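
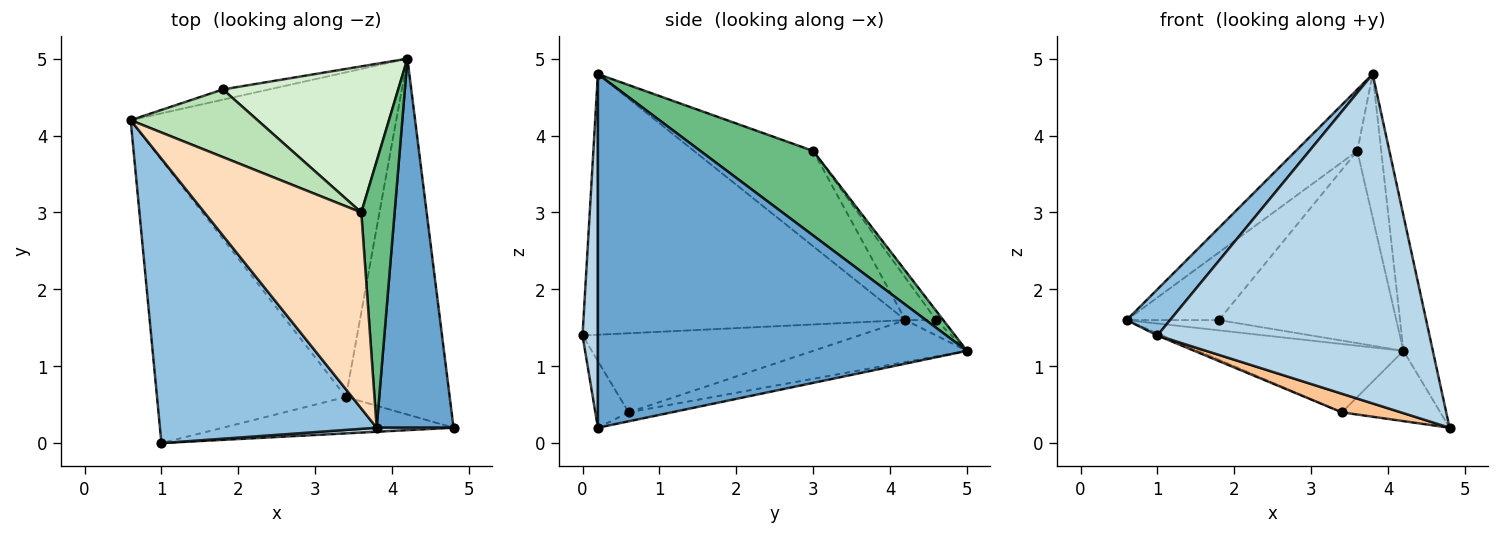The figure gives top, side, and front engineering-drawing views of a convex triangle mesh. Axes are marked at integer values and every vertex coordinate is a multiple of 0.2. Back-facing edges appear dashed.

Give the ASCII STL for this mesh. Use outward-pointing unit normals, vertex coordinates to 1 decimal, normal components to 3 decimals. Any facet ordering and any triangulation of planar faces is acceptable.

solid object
 facet normal 0.974 0.078 0.212
  outer loop
   vertex 3.8 0.2 4.8
   vertex 4.8 0.2 0.2
   vertex 4.2 5.0 1.2
  endloop
 endfacet
 facet normal -0.765 -0.103 0.636
  outer loop
   vertex 1.0 0.0 1.4
   vertex 3.8 0.2 4.8
   vertex 0.6 4.2 1.6
  endloop
 endfacet
 facet normal 0.056 -0.998 0.012
  outer loop
   vertex 1.0 0.0 1.4
   vertex 4.8 0.2 0.2
   vertex 3.8 0.2 4.8
  endloop
 endfacet
 facet normal -0.153 0.204 -0.967
  outer loop
   vertex 3.4 0.6 0.4
   vertex 0.6 4.2 1.6
   vertex 4.2 5.0 1.2
  endloop
 endfacet
 facet normal -0.084 0.193 -0.978
  outer loop
   vertex 3.4 0.6 0.4
   vertex 4.2 5.0 1.2
   vertex 4.8 0.2 0.2
  endloop
 endfacet
 facet normal -0.386 0.007 -0.922
  outer loop
   vertex 3.4 0.6 0.4
   vertex 1.0 0.0 1.4
   vertex 0.6 4.2 1.6
  endloop
 endfacet
 facet normal -0.249 -0.441 -0.862
  outer loop
   vertex 3.4 0.6 0.4
   vertex 4.8 0.2 0.2
   vertex 1.0 0.0 1.4
  endloop
 endfacet
 facet normal -0.502 0.259 0.825
  outer loop
   vertex 3.6 3.0 3.8
   vertex 0.6 4.2 1.6
   vertex 3.8 0.2 4.8
  endloop
 endfacet
 facet normal 0.913 0.194 0.360
  outer loop
   vertex 3.6 3.0 3.8
   vertex 3.8 0.2 4.8
   vertex 4.2 5.0 1.2
  endloop
 endfacet
 facet normal -0.229 0.688 -0.688
  outer loop
   vertex 1.8 4.6 1.6
   vertex 4.2 5.0 1.2
   vertex 0.6 4.2 1.6
  endloop
 endfacet
 facet normal -0.229 0.688 0.688
  outer loop
   vertex 1.8 4.6 1.6
   vertex 0.6 4.2 1.6
   vertex 3.6 3.0 3.8
  endloop
 endfacet
 facet normal -0.032 0.796 0.605
  outer loop
   vertex 1.8 4.6 1.6
   vertex 3.6 3.0 3.8
   vertex 4.2 5.0 1.2
  endloop
 endfacet
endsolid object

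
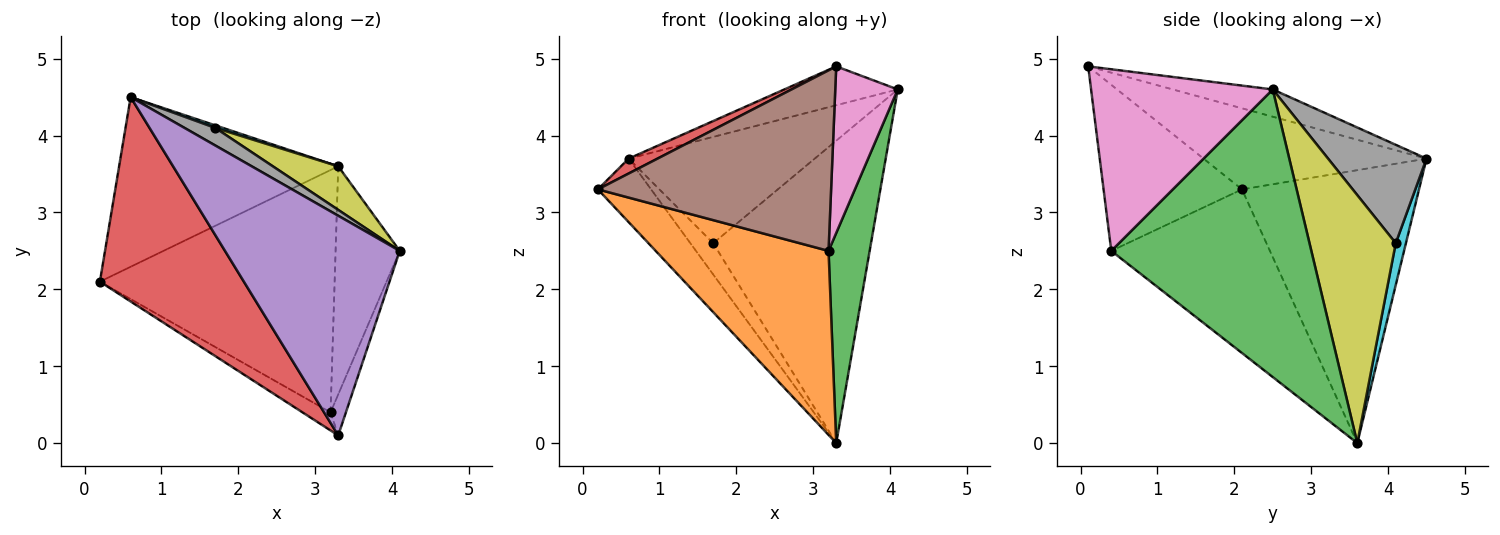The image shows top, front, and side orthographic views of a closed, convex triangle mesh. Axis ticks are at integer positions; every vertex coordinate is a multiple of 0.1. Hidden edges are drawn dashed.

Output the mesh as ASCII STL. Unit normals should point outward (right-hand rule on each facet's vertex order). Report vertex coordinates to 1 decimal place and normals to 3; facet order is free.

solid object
 facet normal -0.759 0.228 -0.610
  outer loop
   vertex 3.3 3.6 0.0
   vertex 0.2 2.1 3.3
   vertex 0.6 4.5 3.7
  endloop
 endfacet
 facet normal -0.485 -0.529 -0.696
  outer loop
   vertex 3.2 0.4 2.5
   vertex 0.2 2.1 3.3
   vertex 3.3 3.6 0.0
  endloop
 endfacet
 facet normal 0.957 -0.197 -0.213
  outer loop
   vertex 3.2 0.4 2.5
   vertex 3.3 3.6 0.0
   vertex 4.1 2.5 4.6
  endloop
 endfacet
 facet normal -0.490 -0.063 0.870
  outer loop
   vertex 3.3 0.1 4.9
   vertex 0.6 4.5 3.7
   vertex 0.2 2.1 3.3
  endloop
 endfacet
 facet normal -0.152 0.172 0.973
  outer loop
   vertex 3.3 0.1 4.9
   vertex 4.1 2.5 4.6
   vertex 0.6 4.5 3.7
  endloop
 endfacet
 facet normal -0.508 -0.857 -0.086
  outer loop
   vertex 3.3 0.1 4.9
   vertex 0.2 2.1 3.3
   vertex 3.2 0.4 2.5
  endloop
 endfacet
 facet normal 0.943 -0.324 -0.080
  outer loop
   vertex 3.3 0.1 4.9
   vertex 3.2 0.4 2.5
   vertex 4.1 2.5 4.6
  endloop
 endfacet
 facet normal 0.463 0.875 0.145
  outer loop
   vertex 1.7 4.1 2.6
   vertex 0.6 4.5 3.7
   vertex 4.1 2.5 4.6
  endloop
 endfacet
 facet normal 0.476 0.871 0.125
  outer loop
   vertex 1.7 4.1 2.6
   vertex 4.1 2.5 4.6
   vertex 3.3 3.6 0.0
  endloop
 endfacet
 facet normal 0.406 0.911 0.075
  outer loop
   vertex 1.7 4.1 2.6
   vertex 3.3 3.6 0.0
   vertex 0.6 4.5 3.7
  endloop
 endfacet
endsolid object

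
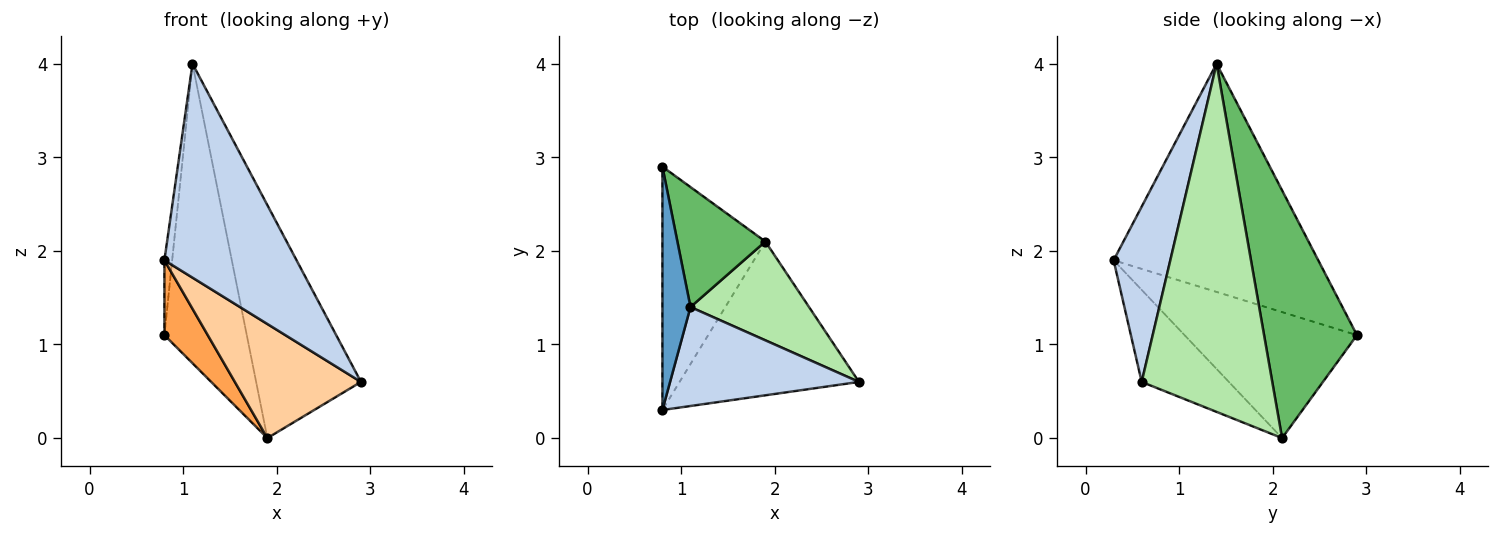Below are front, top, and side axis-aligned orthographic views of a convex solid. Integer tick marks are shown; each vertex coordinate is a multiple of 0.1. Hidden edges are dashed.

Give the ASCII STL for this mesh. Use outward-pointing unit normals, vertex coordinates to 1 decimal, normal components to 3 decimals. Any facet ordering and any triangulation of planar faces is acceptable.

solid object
 facet normal -0.992 0.038 0.122
  outer loop
   vertex 1.1 1.4 4.0
   vertex 0.8 2.9 1.1
   vertex 0.8 0.3 1.9
  endloop
 endfacet
 facet normal 0.363 -0.846 0.391
  outer loop
   vertex 1.1 1.4 4.0
   vertex 0.8 0.3 1.9
   vertex 2.9 0.6 0.6
  endloop
 endfacet
 facet normal -0.760 -0.191 -0.621
  outer loop
   vertex 1.9 2.1 0.0
   vertex 0.8 0.3 1.9
   vertex 0.8 2.9 1.1
  endloop
 endfacet
 facet normal -0.381 -0.551 -0.743
  outer loop
   vertex 1.9 2.1 0.0
   vertex 2.9 0.6 0.6
   vertex 0.8 0.3 1.9
  endloop
 endfacet
 facet normal 0.723 0.641 0.257
  outer loop
   vertex 1.9 2.1 0.0
   vertex 0.8 2.9 1.1
   vertex 1.1 1.4 4.0
  endloop
 endfacet
 facet normal 0.754 0.605 0.257
  outer loop
   vertex 1.9 2.1 0.0
   vertex 1.1 1.4 4.0
   vertex 2.9 0.6 0.6
  endloop
 endfacet
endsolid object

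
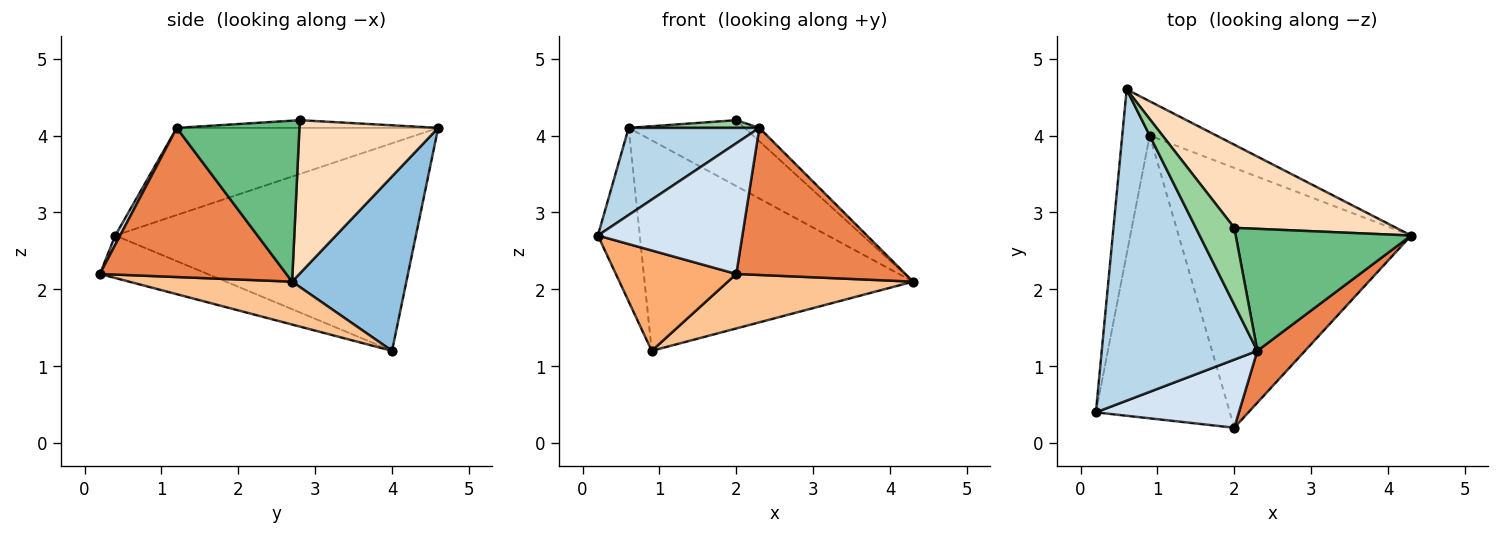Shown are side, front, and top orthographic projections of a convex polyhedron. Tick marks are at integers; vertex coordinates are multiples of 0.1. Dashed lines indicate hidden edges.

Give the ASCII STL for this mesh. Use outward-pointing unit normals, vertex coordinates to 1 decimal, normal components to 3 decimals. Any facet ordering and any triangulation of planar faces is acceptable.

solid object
 facet normal -0.982 0.137 -0.130
  outer loop
   vertex 0.9 4.0 1.2
   vertex 0.2 0.4 2.7
   vertex 0.6 4.6 4.1
  endloop
 endfacet
 facet normal 0.387 0.910 -0.148
  outer loop
   vertex 0.9 4.0 1.2
   vertex 0.6 4.6 4.1
   vertex 4.3 2.7 2.1
  endloop
 endfacet
 facet normal -0.475 -0.237 0.848
  outer loop
   vertex 2.3 1.2 4.1
   vertex 0.6 4.6 4.1
   vertex 0.2 0.4 2.7
  endloop
 endfacet
 facet normal 0.030 -0.886 0.462
  outer loop
   vertex 2.0 0.2 2.2
   vertex 2.3 1.2 4.1
   vertex 0.2 0.4 2.7
  endloop
 endfacet
 facet normal 0.721 -0.654 0.230
  outer loop
   vertex 2.0 0.2 2.2
   vertex 4.3 2.7 2.1
   vertex 2.3 1.2 4.1
  endloop
 endfacet
 facet normal -0.286 -0.321 -0.903
  outer loop
   vertex 2.0 0.2 2.2
   vertex 0.2 0.4 2.7
   vertex 0.9 4.0 1.2
  endloop
 endfacet
 facet normal 0.178 -0.202 -0.963
  outer loop
   vertex 2.0 0.2 2.2
   vertex 0.9 4.0 1.2
   vertex 4.3 2.7 2.1
  endloop
 endfacet
 facet normal 0.596 0.499 0.629
  outer loop
   vertex 2.0 2.8 4.2
   vertex 4.3 2.7 2.1
   vertex 0.6 4.6 4.1
  endloop
 endfacet
 facet normal 0.674 0.080 0.734
  outer loop
   vertex 2.0 2.8 4.2
   vertex 2.3 1.2 4.1
   vertex 4.3 2.7 2.1
  endloop
 endfacet
 facet normal -0.195 -0.098 0.976
  outer loop
   vertex 2.0 2.8 4.2
   vertex 0.6 4.6 4.1
   vertex 2.3 1.2 4.1
  endloop
 endfacet
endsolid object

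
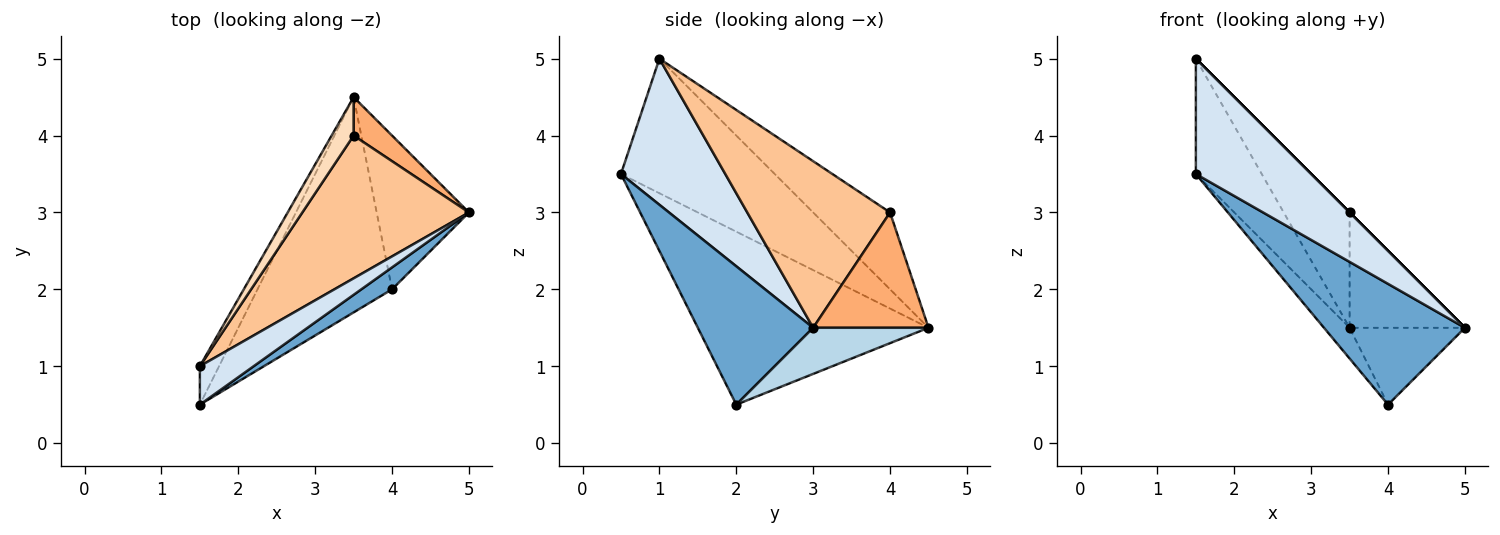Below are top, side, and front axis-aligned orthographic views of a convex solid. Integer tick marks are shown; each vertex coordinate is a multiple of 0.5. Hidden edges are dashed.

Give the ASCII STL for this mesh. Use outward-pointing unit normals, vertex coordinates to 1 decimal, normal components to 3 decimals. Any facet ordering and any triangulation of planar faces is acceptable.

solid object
 facet normal 0.627 -0.766 0.139
  outer loop
   vertex 4.0 2.0 0.5
   vertex 5.0 3.0 1.5
   vertex 1.5 0.5 3.5
  endloop
 endfacet
 facet normal -0.786 0.087 -0.612
  outer loop
   vertex 4.0 2.0 0.5
   vertex 1.5 0.5 3.5
   vertex 3.5 4.5 1.5
  endloop
 endfacet
 facet normal 0.408 0.408 -0.816
  outer loop
   vertex 4.0 2.0 0.5
   vertex 3.5 4.5 1.5
   vertex 5.0 3.0 1.5
  endloop
 endfacet
 facet normal 0.651 -0.720 0.240
  outer loop
   vertex 1.5 1.0 5.0
   vertex 1.5 0.5 3.5
   vertex 5.0 3.0 1.5
  endloop
 endfacet
 facet normal -0.911 0.391 -0.130
  outer loop
   vertex 1.5 1.0 5.0
   vertex 3.5 4.5 1.5
   vertex 1.5 0.5 3.5
  endloop
 endfacet
 facet normal 0.688 0.688 0.229
  outer loop
   vertex 3.5 4.0 3.0
   vertex 5.0 3.0 1.5
   vertex 3.5 4.5 1.5
  endloop
 endfacet
 facet normal 0.707 0.000 0.707
  outer loop
   vertex 3.5 4.0 3.0
   vertex 1.5 1.0 5.0
   vertex 5.0 3.0 1.5
  endloop
 endfacet
 facet normal -0.742 0.636 0.212
  outer loop
   vertex 3.5 4.0 3.0
   vertex 3.5 4.5 1.5
   vertex 1.5 1.0 5.0
  endloop
 endfacet
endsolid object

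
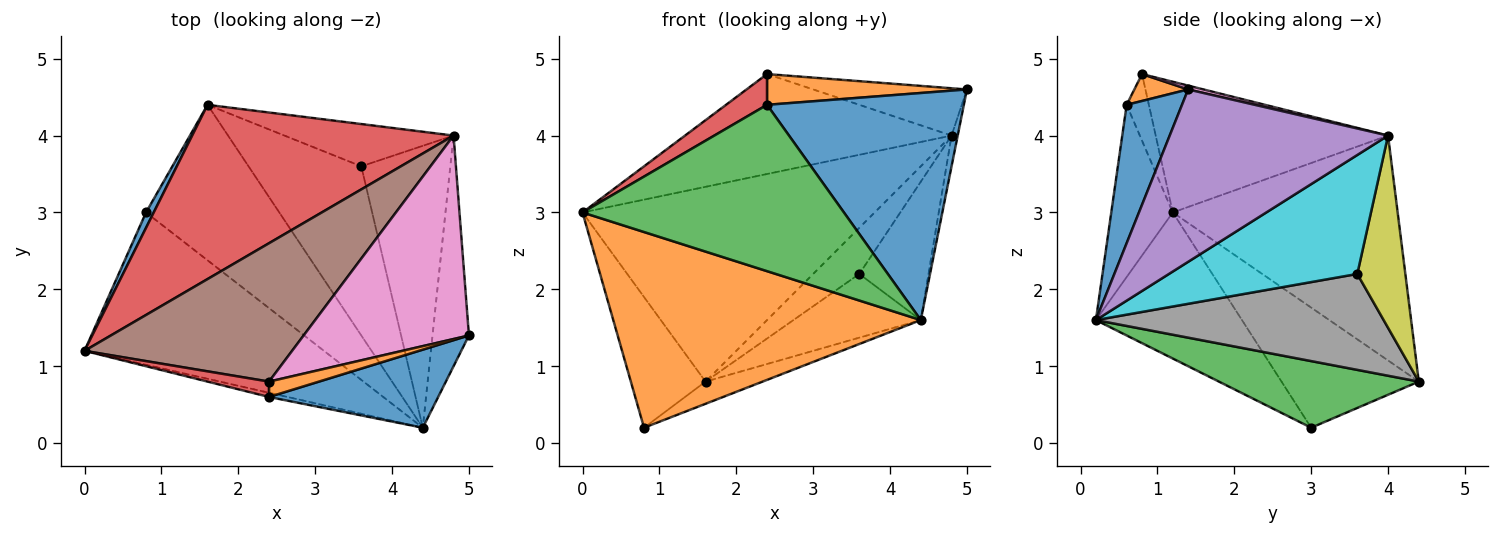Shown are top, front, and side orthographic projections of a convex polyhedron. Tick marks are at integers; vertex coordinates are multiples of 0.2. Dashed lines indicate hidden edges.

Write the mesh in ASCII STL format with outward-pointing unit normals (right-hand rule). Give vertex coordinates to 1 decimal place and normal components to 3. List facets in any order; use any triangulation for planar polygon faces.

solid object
 facet normal -0.877 0.477 0.056
  outer loop
   vertex 0.8 3.0 0.2
   vertex 0.0 1.2 3.0
   vertex 1.6 4.4 0.8
  endloop
 endfacet
 facet normal -0.351 -0.739 -0.575
  outer loop
   vertex 0.8 3.0 0.2
   vertex 4.4 0.2 1.6
   vertex 0.0 1.2 3.0
  endloop
 endfacet
 facet normal 0.444 0.127 -0.887
  outer loop
   vertex 0.8 3.0 0.2
   vertex 1.6 4.4 0.8
   vertex 4.4 0.2 1.6
  endloop
 endfacet
 facet normal -0.498 0.646 0.578
  outer loop
   vertex 4.8 4.0 4.0
   vertex 1.6 4.4 0.8
   vertex 0.0 1.2 3.0
  endloop
 endfacet
 facet normal 0.978 0.028 -0.207
  outer loop
   vertex 4.8 4.0 4.0
   vertex 5.0 1.4 4.6
   vertex 4.4 0.2 1.6
  endloop
 endfacet
 facet normal -0.455 0.521 0.722
  outer loop
   vertex 2.4 0.8 4.8
   vertex 4.8 4.0 4.0
   vertex 0.0 1.2 3.0
  endloop
 endfacet
 facet normal 0.023 0.226 0.974
  outer loop
   vertex 2.4 0.8 4.8
   vertex 5.0 1.4 4.6
   vertex 4.8 4.0 4.0
  endloop
 endfacet
 facet normal 0.623 0.276 -0.732
  outer loop
   vertex 3.6 3.6 2.2
   vertex 4.4 0.2 1.6
   vertex 1.6 4.4 0.8
  endloop
 endfacet
 facet normal 0.609 0.585 -0.536
  outer loop
   vertex 3.6 3.6 2.2
   vertex 1.6 4.4 0.8
   vertex 4.8 4.0 4.0
  endloop
 endfacet
 facet normal 0.768 0.282 -0.575
  outer loop
   vertex 3.6 3.6 2.2
   vertex 4.8 4.0 4.0
   vertex 4.4 0.2 1.6
  endloop
 endfacet
 facet normal 0.257 -0.914 0.314
  outer loop
   vertex 2.4 0.6 4.4
   vertex 4.4 0.2 1.6
   vertex 5.0 1.4 4.6
  endloop
 endfacet
 facet normal 0.234 -0.870 0.435
  outer loop
   vertex 2.4 0.6 4.4
   vertex 5.0 1.4 4.6
   vertex 2.4 0.8 4.8
  endloop
 endfacet
 facet normal -0.229 -0.973 -0.025
  outer loop
   vertex 2.4 0.6 4.4
   vertex 0.0 1.2 3.0
   vertex 4.4 0.2 1.6
  endloop
 endfacet
 facet normal -0.436 -0.805 0.402
  outer loop
   vertex 2.4 0.6 4.4
   vertex 2.4 0.8 4.8
   vertex 0.0 1.2 3.0
  endloop
 endfacet
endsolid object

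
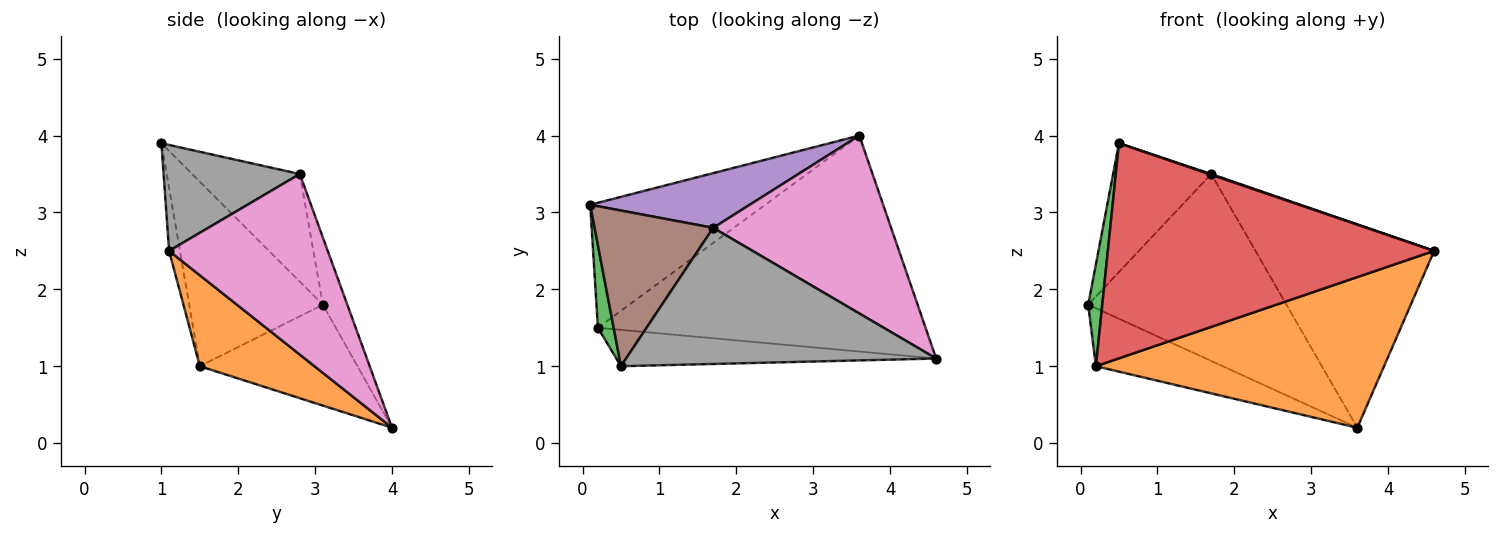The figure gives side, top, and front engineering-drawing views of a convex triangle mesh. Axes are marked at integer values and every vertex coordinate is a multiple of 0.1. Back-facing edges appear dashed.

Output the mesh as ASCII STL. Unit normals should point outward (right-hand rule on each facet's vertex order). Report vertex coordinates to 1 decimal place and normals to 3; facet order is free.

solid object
 facet normal -0.463 0.373 -0.804
  outer loop
   vertex 0.2 1.5 1.0
   vertex 0.1 3.1 1.8
   vertex 3.6 4.0 0.2
  endloop
 endfacet
 facet normal 0.222 -0.558 -0.800
  outer loop
   vertex 0.2 1.5 1.0
   vertex 3.6 4.0 0.2
   vertex 4.6 1.1 2.5
  endloop
 endfacet
 facet normal -0.991 -0.104 0.085
  outer loop
   vertex 0.2 1.5 1.0
   vertex 0.5 1.0 3.9
   vertex 0.1 3.1 1.8
  endloop
 endfacet
 facet normal -0.033 -0.985 -0.167
  outer loop
   vertex 0.2 1.5 1.0
   vertex 4.6 1.1 2.5
   vertex 0.5 1.0 3.9
  endloop
 endfacet
 facet normal -0.118 0.953 0.279
  outer loop
   vertex 1.7 2.8 3.5
   vertex 3.6 4.0 0.2
   vertex 0.1 3.1 1.8
  endloop
 endfacet
 facet normal -0.573 0.522 0.631
  outer loop
   vertex 1.7 2.8 3.5
   vertex 0.1 3.1 1.8
   vertex 0.5 1.0 3.9
  endloop
 endfacet
 facet normal 0.556 0.626 0.547
  outer loop
   vertex 1.7 2.8 3.5
   vertex 4.6 1.1 2.5
   vertex 3.6 4.0 0.2
  endloop
 endfacet
 facet normal 0.323 -0.005 0.946
  outer loop
   vertex 1.7 2.8 3.5
   vertex 0.5 1.0 3.9
   vertex 4.6 1.1 2.5
  endloop
 endfacet
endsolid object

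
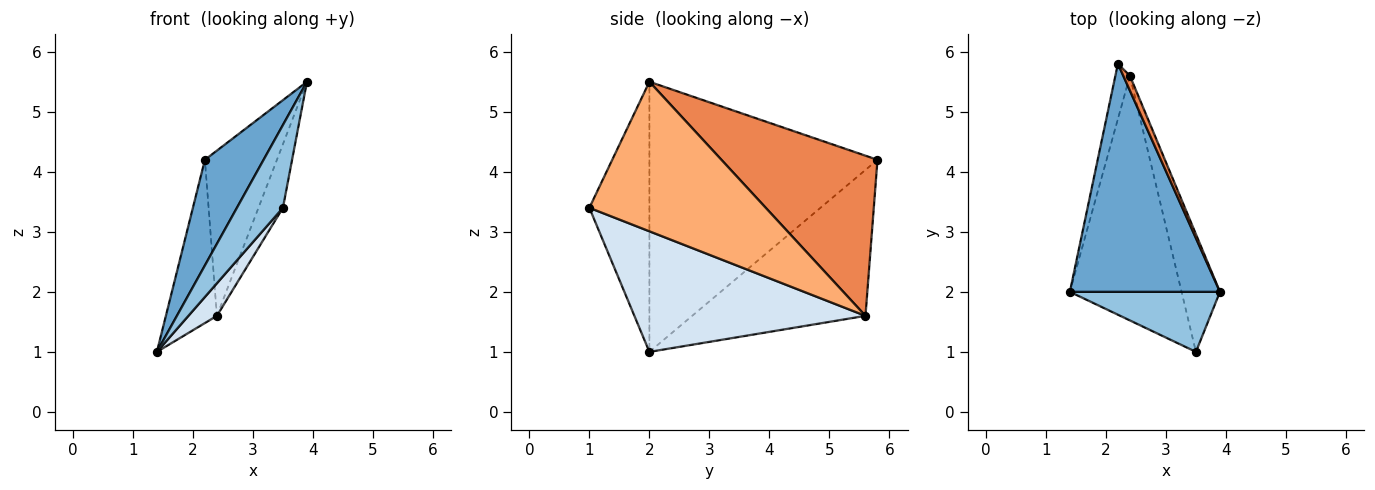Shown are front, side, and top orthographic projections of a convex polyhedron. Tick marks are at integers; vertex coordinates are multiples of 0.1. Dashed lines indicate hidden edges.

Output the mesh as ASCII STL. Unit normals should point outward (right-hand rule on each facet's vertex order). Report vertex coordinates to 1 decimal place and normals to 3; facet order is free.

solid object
 facet normal -0.853 -0.219 0.474
  outer loop
   vertex 2.2 5.8 4.2
   vertex 1.4 2.0 1.0
   vertex 3.9 2.0 5.5
  endloop
 endfacet
 facet normal -0.726 -0.557 0.403
  outer loop
   vertex 3.5 1.0 3.4
   vertex 3.9 2.0 5.5
   vertex 1.4 2.0 1.0
  endloop
 endfacet
 facet normal -0.955 0.281 -0.095
  outer loop
   vertex 2.4 5.6 1.6
   vertex 1.4 2.0 1.0
   vertex 2.2 5.8 4.2
  endloop
 endfacet
 facet normal 0.731 -0.090 -0.677
  outer loop
   vertex 2.4 5.6 1.6
   vertex 3.5 1.0 3.4
   vertex 1.4 2.0 1.0
  endloop
 endfacet
 facet normal 0.907 0.419 0.038
  outer loop
   vertex 2.4 5.6 1.6
   vertex 2.2 5.8 4.2
   vertex 3.9 2.0 5.5
  endloop
 endfacet
 facet normal 0.960 0.133 -0.246
  outer loop
   vertex 2.4 5.6 1.6
   vertex 3.9 2.0 5.5
   vertex 3.5 1.0 3.4
  endloop
 endfacet
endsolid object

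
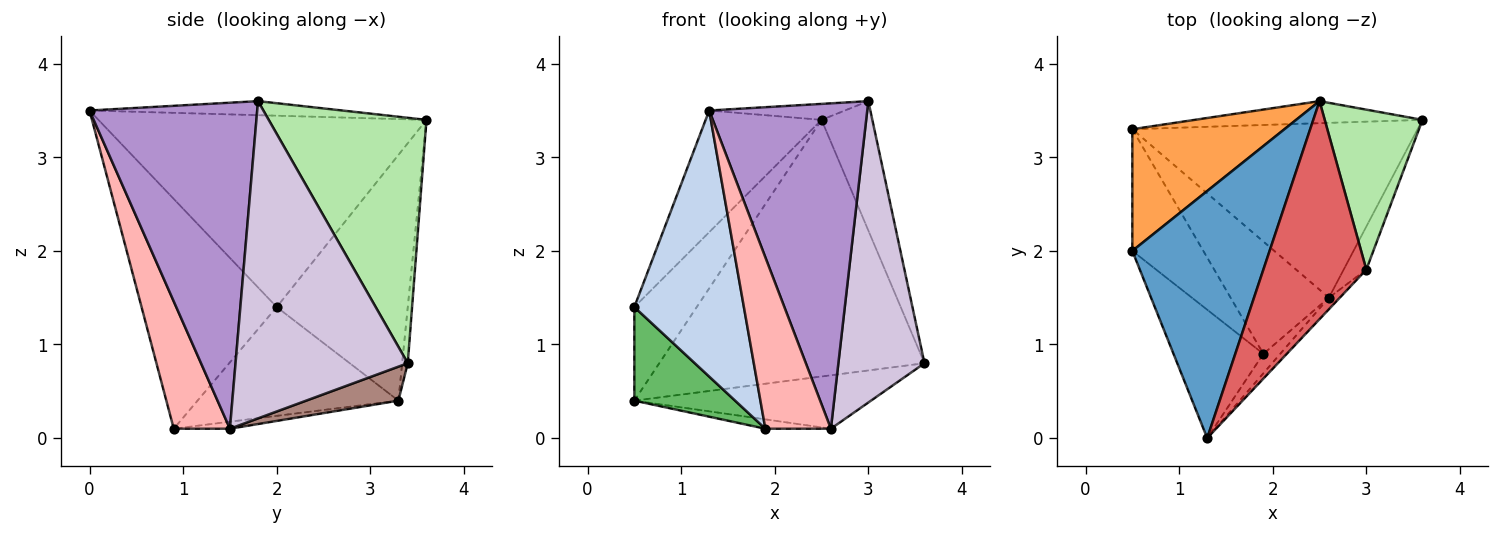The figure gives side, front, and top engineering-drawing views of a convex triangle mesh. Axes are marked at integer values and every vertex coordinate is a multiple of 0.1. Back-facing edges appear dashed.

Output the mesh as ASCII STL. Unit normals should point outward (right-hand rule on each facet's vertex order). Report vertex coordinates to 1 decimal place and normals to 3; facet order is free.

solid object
 facet normal -0.781 0.276 0.560
  outer loop
   vertex 2.5 3.6 3.4
   vertex 0.5 2.0 1.4
   vertex 1.3 0.0 3.5
  endloop
 endfacet
 facet normal -0.743 -0.603 -0.291
  outer loop
   vertex 1.9 0.9 0.1
   vertex 1.3 0.0 3.5
   vertex 0.5 2.0 1.4
  endloop
 endfacet
 facet normal -0.788 0.375 0.488
  outer loop
   vertex 0.5 3.3 0.4
   vertex 0.5 2.0 1.4
   vertex 2.5 3.6 3.4
  endloop
 endfacet
 facet normal -0.021 0.996 -0.086
  outer loop
   vertex 0.5 3.3 0.4
   vertex 2.5 3.6 3.4
   vertex 3.6 3.4 0.8
  endloop
 endfacet
 facet normal -0.772 -0.387 -0.504
  outer loop
   vertex 0.5 3.3 0.4
   vertex 1.9 0.9 0.1
   vertex 0.5 2.0 1.4
  endloop
 endfacet
 facet normal 0.890 0.287 0.355
  outer loop
   vertex 3.0 1.8 3.6
   vertex 3.6 3.4 0.8
   vertex 2.5 3.6 3.4
  endloop
 endfacet
 facet normal -0.135 0.072 0.988
  outer loop
   vertex 3.0 1.8 3.6
   vertex 2.5 3.6 3.4
   vertex 1.3 0.0 3.5
  endloop
 endfacet
 facet normal 0.648 -0.756 -0.086
  outer loop
   vertex 2.6 1.5 0.1
   vertex 1.3 0.0 3.5
   vertex 1.9 0.9 0.1
  endloop
 endfacet
 facet normal 0.727 -0.686 -0.024
  outer loop
   vertex 2.6 1.5 0.1
   vertex 3.0 1.8 3.6
   vertex 1.3 0.0 3.5
  endloop
 endfacet
 facet normal 0.893 -0.446 -0.064
  outer loop
   vertex 2.6 1.5 0.1
   vertex 3.6 3.4 0.8
   vertex 3.0 1.8 3.6
  endloop
 endfacet
 facet normal 0.113 0.290 -0.950
  outer loop
   vertex 2.6 1.5 0.1
   vertex 0.5 3.3 0.4
   vertex 3.6 3.4 0.8
  endloop
 endfacet
 facet normal -0.071 0.083 -0.994
  outer loop
   vertex 2.6 1.5 0.1
   vertex 1.9 0.9 0.1
   vertex 0.5 3.3 0.4
  endloop
 endfacet
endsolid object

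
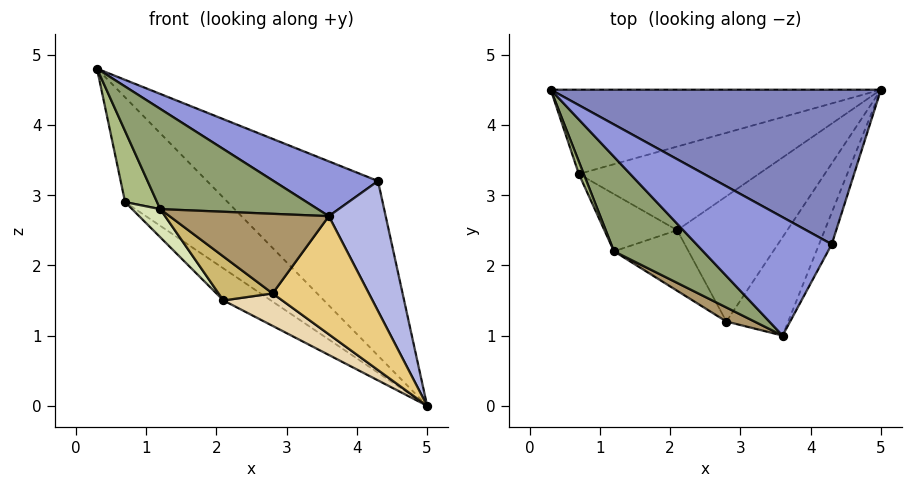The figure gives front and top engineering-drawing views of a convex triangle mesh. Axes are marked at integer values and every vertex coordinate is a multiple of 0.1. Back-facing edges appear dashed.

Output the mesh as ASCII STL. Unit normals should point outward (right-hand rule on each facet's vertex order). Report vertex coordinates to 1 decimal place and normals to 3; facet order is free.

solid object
 facet normal -0.539 0.656 -0.528
  outer loop
   vertex 0.7 3.3 2.9
   vertex 0.3 4.5 4.8
   vertex 5.0 4.5 0.0
  endloop
 endfacet
 facet normal 0.561 0.620 0.549
  outer loop
   vertex 4.3 2.3 3.2
   vertex 5.0 4.5 0.0
   vertex 0.3 4.5 4.8
  endloop
 endfacet
 facet normal 0.131 -0.416 0.900
  outer loop
   vertex 4.3 2.3 3.2
   vertex 0.3 4.5 4.8
   vertex 3.6 1.0 2.7
  endloop
 endfacet
 facet normal 0.892 -0.439 -0.107
  outer loop
   vertex 4.3 2.3 3.2
   vertex 3.6 1.0 2.7
   vertex 5.0 4.5 0.0
  endloop
 endfacet
 facet normal -0.318 -0.690 0.650
  outer loop
   vertex 1.2 2.2 2.8
   vertex 3.6 1.0 2.7
   vertex 0.3 4.5 4.8
  endloop
 endfacet
 facet normal -0.905 -0.418 0.074
  outer loop
   vertex 1.2 2.2 2.8
   vertex 0.3 4.5 4.8
   vertex 0.7 3.3 2.9
  endloop
 endfacet
 facet normal -0.589 0.289 -0.754
  outer loop
   vertex 2.1 2.5 1.5
   vertex 0.7 3.3 2.9
   vertex 5.0 4.5 0.0
  endloop
 endfacet
 facet normal -0.754 -0.289 -0.589
  outer loop
   vertex 2.1 2.5 1.5
   vertex 1.2 2.2 2.8
   vertex 0.7 3.3 2.9
  endloop
 endfacet
 facet normal -0.436 -0.886 0.156
  outer loop
   vertex 2.8 1.2 1.6
   vertex 3.6 1.0 2.7
   vertex 1.2 2.2 2.8
  endloop
 endfacet
 facet normal -0.698 -0.420 -0.580
  outer loop
   vertex 2.8 1.2 1.6
   vertex 1.2 2.2 2.8
   vertex 2.1 2.5 1.5
  endloop
 endfacet
 facet normal 0.567 -0.633 -0.527
  outer loop
   vertex 2.8 1.2 1.6
   vertex 5.0 4.5 0.0
   vertex 3.6 1.0 2.7
  endloop
 endfacet
 facet normal -0.311 -0.238 -0.920
  outer loop
   vertex 2.8 1.2 1.6
   vertex 2.1 2.5 1.5
   vertex 5.0 4.5 0.0
  endloop
 endfacet
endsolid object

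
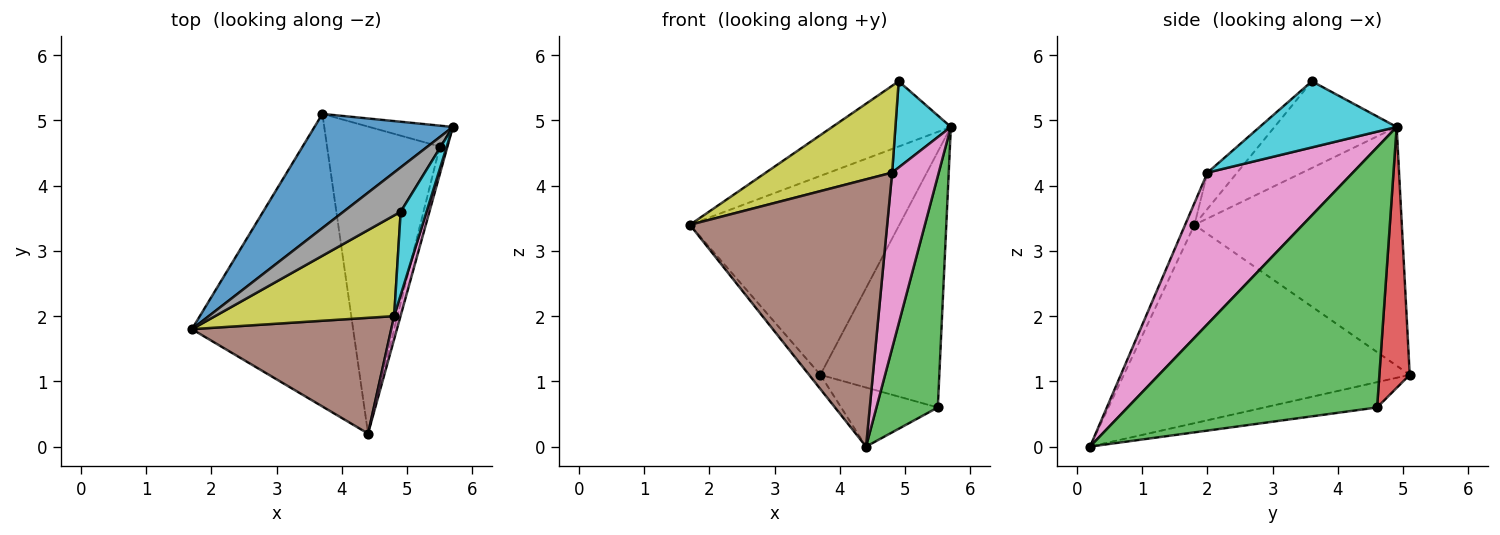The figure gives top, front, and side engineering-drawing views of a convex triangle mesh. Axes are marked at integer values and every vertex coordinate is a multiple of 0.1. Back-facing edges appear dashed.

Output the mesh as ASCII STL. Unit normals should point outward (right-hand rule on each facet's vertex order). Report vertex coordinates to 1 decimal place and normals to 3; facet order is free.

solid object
 facet normal -0.652 0.658 0.378
  outer loop
   vertex 3.7 5.1 1.1
   vertex 1.7 1.8 3.4
   vertex 5.7 4.9 4.9
  endloop
 endfacet
 facet normal -0.776 0.031 -0.630
  outer loop
   vertex 3.7 5.1 1.1
   vertex 4.4 0.2 0.0
   vertex 1.7 1.8 3.4
  endloop
 endfacet
 facet normal 0.971 -0.239 -0.028
  outer loop
   vertex 5.5 4.6 0.6
   vertex 5.7 4.9 4.9
   vertex 4.4 0.2 0.0
  endloop
 endfacet
 facet normal 0.246 0.966 -0.079
  outer loop
   vertex 5.5 4.6 0.6
   vertex 3.7 5.1 1.1
   vertex 5.7 4.9 4.9
  endloop
 endfacet
 facet normal -0.215 0.185 -0.959
  outer loop
   vertex 5.5 4.6 0.6
   vertex 4.4 0.2 0.0
   vertex 3.7 5.1 1.1
  endloop
 endfacet
 facet normal -0.043 -0.917 0.397
  outer loop
   vertex 4.8 2.0 4.2
   vertex 1.7 1.8 3.4
   vertex 4.4 0.2 0.0
  endloop
 endfacet
 facet normal 0.952 -0.305 0.040
  outer loop
   vertex 4.8 2.0 4.2
   vertex 4.4 0.2 0.0
   vertex 5.7 4.9 4.9
  endloop
 endfacet
 facet normal -0.648 0.630 0.428
  outer loop
   vertex 4.9 3.6 5.6
   vertex 5.7 4.9 4.9
   vertex 1.7 1.8 3.4
  endloop
 endfacet
 facet normal -0.152 -0.646 0.749
  outer loop
   vertex 4.9 3.6 5.6
   vertex 1.7 1.8 3.4
   vertex 4.8 2.0 4.2
  endloop
 endfacet
 facet normal 0.871 -0.353 0.341
  outer loop
   vertex 4.9 3.6 5.6
   vertex 4.8 2.0 4.2
   vertex 5.7 4.9 4.9
  endloop
 endfacet
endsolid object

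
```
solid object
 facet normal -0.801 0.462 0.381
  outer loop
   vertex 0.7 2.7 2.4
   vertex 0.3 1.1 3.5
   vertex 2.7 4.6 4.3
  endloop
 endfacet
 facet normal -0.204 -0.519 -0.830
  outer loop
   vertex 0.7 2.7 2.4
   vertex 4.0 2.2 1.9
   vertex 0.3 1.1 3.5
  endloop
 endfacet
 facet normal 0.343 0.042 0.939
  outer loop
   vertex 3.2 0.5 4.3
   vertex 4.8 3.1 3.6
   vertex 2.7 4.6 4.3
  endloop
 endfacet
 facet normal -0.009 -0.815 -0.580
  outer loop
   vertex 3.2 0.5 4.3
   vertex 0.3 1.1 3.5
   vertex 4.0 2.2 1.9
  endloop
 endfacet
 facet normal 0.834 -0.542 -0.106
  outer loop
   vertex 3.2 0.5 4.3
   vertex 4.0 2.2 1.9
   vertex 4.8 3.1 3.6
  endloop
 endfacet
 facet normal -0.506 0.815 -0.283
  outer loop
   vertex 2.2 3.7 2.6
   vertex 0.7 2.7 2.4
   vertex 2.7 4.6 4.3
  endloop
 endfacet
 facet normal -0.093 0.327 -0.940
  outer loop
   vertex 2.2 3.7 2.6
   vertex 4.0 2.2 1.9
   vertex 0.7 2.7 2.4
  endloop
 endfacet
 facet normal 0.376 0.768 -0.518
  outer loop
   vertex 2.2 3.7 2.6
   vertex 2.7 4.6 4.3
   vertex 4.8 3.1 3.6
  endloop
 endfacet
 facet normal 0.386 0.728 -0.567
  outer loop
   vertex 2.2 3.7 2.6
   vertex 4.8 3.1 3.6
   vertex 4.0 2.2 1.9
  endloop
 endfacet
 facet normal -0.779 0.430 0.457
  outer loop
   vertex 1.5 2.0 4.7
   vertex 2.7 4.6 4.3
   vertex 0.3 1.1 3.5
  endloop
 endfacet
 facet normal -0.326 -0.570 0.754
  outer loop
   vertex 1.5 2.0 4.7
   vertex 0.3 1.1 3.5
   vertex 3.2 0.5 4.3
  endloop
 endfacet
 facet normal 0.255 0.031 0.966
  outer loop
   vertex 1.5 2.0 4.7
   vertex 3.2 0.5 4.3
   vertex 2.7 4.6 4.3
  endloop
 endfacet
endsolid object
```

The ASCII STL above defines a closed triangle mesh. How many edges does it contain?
18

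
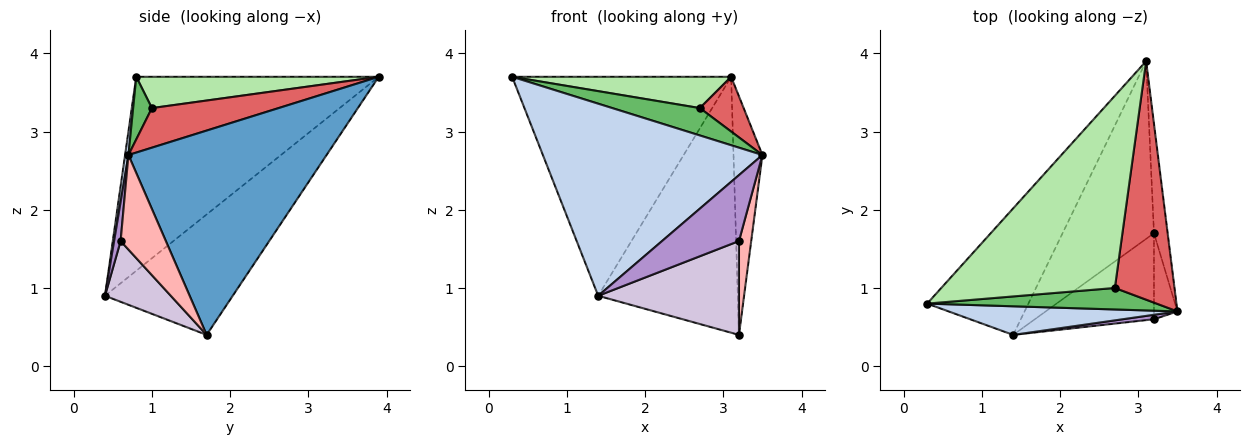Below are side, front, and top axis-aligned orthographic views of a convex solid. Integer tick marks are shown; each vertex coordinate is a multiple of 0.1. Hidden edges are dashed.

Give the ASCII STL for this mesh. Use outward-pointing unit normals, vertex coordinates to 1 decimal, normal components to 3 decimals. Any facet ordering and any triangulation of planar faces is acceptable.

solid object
 facet normal 0.987 0.144 -0.066
  outer loop
   vertex 3.2 1.7 0.4
   vertex 3.1 3.9 3.7
   vertex 3.5 0.7 2.7
  endloop
 endfacet
 facet normal 0.015 -0.989 0.147
  outer loop
   vertex 1.4 0.4 0.9
   vertex 3.5 0.7 2.7
   vertex 0.3 0.8 3.7
  endloop
 endfacet
 facet normal -0.692 0.625 -0.361
  outer loop
   vertex 1.4 0.4 0.9
   vertex 0.3 0.8 3.7
   vertex 3.1 3.9 3.7
  endloop
 endfacet
 facet normal -0.601 0.657 -0.456
  outer loop
   vertex 1.4 0.4 0.9
   vertex 3.1 3.9 3.7
   vertex 3.2 1.7 0.4
  endloop
 endfacet
 facet normal 0.166 -0.775 0.609
  outer loop
   vertex 2.7 1.0 3.3
   vertex 0.3 0.8 3.7
   vertex 3.5 0.7 2.7
  endloop
 endfacet
 facet normal 0.175 -0.158 0.972
  outer loop
   vertex 2.7 1.0 3.3
   vertex 3.1 3.9 3.7
   vertex 0.3 0.8 3.7
  endloop
 endfacet
 facet normal 0.543 -0.188 0.818
  outer loop
   vertex 2.7 1.0 3.3
   vertex 3.5 0.7 2.7
   vertex 3.1 3.9 3.7
  endloop
 endfacet
 facet normal 0.939 -0.254 -0.233
  outer loop
   vertex 3.2 0.6 1.6
   vertex 3.2 1.7 0.4
   vertex 3.5 0.7 2.7
  endloop
 endfacet
 facet normal 0.084 -0.994 0.067
  outer loop
   vertex 3.2 0.6 1.6
   vertex 3.5 0.7 2.7
   vertex 1.4 0.4 0.9
  endloop
 endfacet
 facet normal 0.326 -0.697 -0.639
  outer loop
   vertex 3.2 0.6 1.6
   vertex 1.4 0.4 0.9
   vertex 3.2 1.7 0.4
  endloop
 endfacet
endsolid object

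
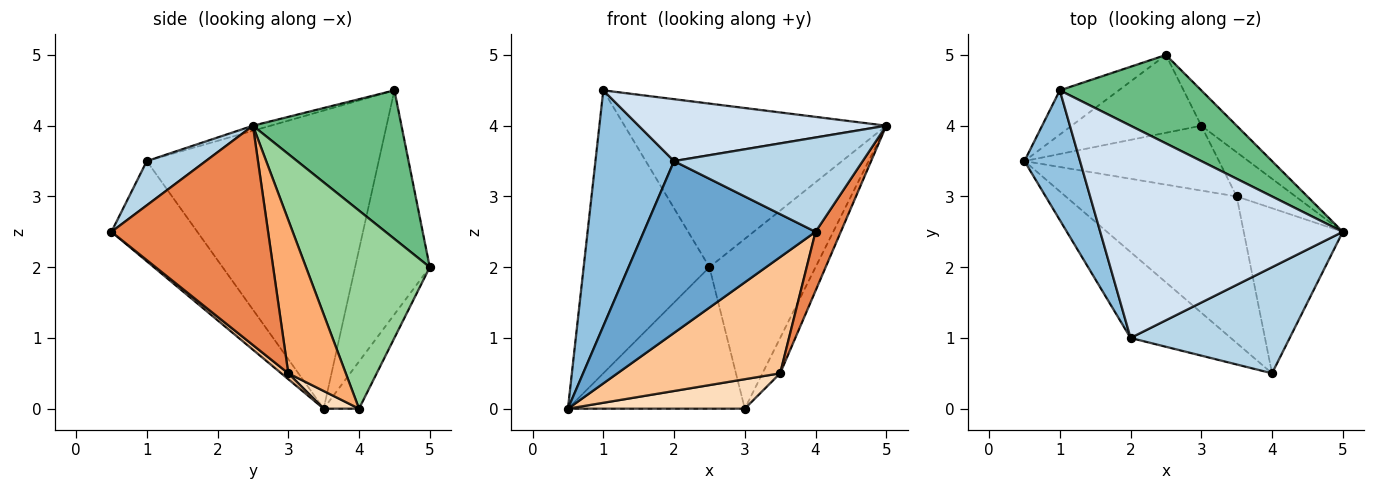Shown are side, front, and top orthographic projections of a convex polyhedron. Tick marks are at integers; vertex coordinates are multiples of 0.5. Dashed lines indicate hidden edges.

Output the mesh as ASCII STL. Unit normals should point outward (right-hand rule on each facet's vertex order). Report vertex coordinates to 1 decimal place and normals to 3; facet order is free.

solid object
 facet normal -0.408 -0.816 -0.408
  outer loop
   vertex 2.0 1.0 3.5
   vertex 0.5 3.5 0.0
   vertex 4.0 0.5 2.5
  endloop
 endfacet
 facet normal -0.933 -0.316 0.174
  outer loop
   vertex 2.0 1.0 3.5
   vertex 1.0 4.5 4.5
   vertex 0.5 3.5 0.0
  endloop
 endfacet
 facet normal 0.203 -0.650 0.732
  outer loop
   vertex 2.0 1.0 3.5
   vertex 4.0 0.5 2.5
   vertex 5.0 2.5 4.0
  endloop
 endfacet
 facet normal -0.020 -0.280 0.960
  outer loop
   vertex 2.0 1.0 3.5
   vertex 5.0 2.5 4.0
   vertex 1.0 4.5 4.5
  endloop
 endfacet
 facet normal 0.902 -0.145 -0.407
  outer loop
   vertex 3.5 3.0 0.5
   vertex 5.0 2.5 4.0
   vertex 4.0 0.5 2.5
  endloop
 endfacet
 facet normal 0.897 0.276 -0.345
  outer loop
   vertex 3.5 3.0 0.5
   vertex 3.0 4.0 0.0
   vertex 5.0 2.5 4.0
  endloop
 endfacet
 facet normal 0.027 -0.621 -0.783
  outer loop
   vertex 3.5 3.0 0.5
   vertex 4.0 0.5 2.5
   vertex 0.5 3.5 0.0
  endloop
 endfacet
 facet normal 0.082 -0.412 -0.907
  outer loop
   vertex 3.5 3.0 0.5
   vertex 0.5 3.5 0.0
   vertex 3.0 4.0 0.0
  endloop
 endfacet
 facet normal 0.447 0.787 0.425
  outer loop
   vertex 2.5 5.0 2.0
   vertex 1.0 4.5 4.5
   vertex 5.0 2.5 4.0
  endloop
 endfacet
 facet normal 0.752 0.645 -0.134
  outer loop
   vertex 2.5 5.0 2.0
   vertex 5.0 2.5 4.0
   vertex 3.0 4.0 0.0
  endloop
 endfacet
 facet normal -0.506 0.852 -0.133
  outer loop
   vertex 2.5 5.0 2.0
   vertex 0.5 3.5 0.0
   vertex 1.0 4.5 4.5
  endloop
 endfacet
 facet normal -0.173 0.863 -0.475
  outer loop
   vertex 2.5 5.0 2.0
   vertex 3.0 4.0 0.0
   vertex 0.5 3.5 0.0
  endloop
 endfacet
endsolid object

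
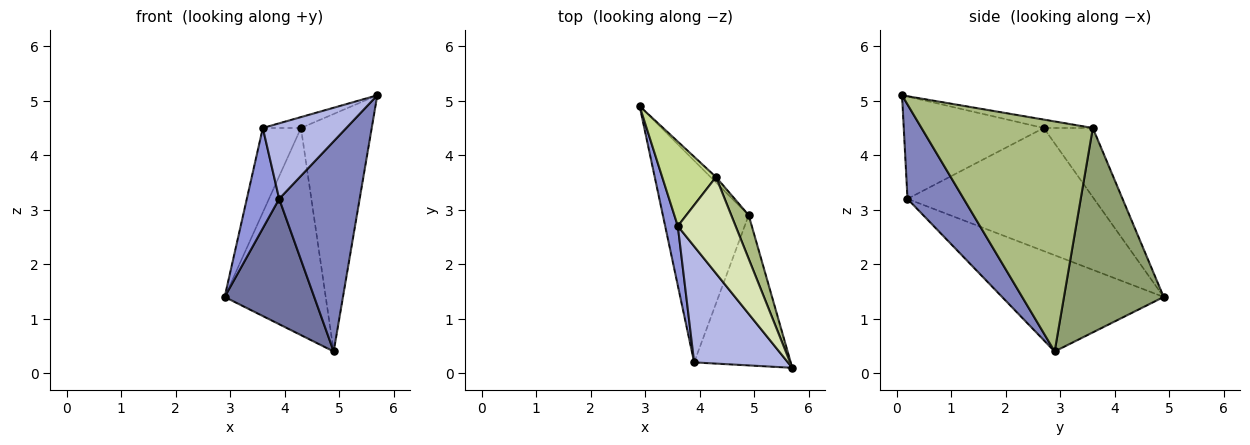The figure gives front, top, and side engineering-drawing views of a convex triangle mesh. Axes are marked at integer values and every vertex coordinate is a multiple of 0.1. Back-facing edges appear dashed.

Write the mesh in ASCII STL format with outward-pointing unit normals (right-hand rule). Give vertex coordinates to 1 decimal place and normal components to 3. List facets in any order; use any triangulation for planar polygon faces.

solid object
 facet normal -0.690 -0.382 -0.615
  outer loop
   vertex 3.9 0.2 3.2
   vertex 2.9 4.9 1.4
   vertex 4.9 2.9 0.4
  endloop
 endfacet
 facet normal 0.494 -0.707 -0.505
  outer loop
   vertex 3.9 0.2 3.2
   vertex 4.9 2.9 0.4
   vertex 5.7 0.1 5.1
  endloop
 endfacet
 facet normal -0.980 -0.170 0.101
  outer loop
   vertex 3.6 2.7 4.5
   vertex 2.9 4.9 1.4
   vertex 3.9 0.2 3.2
  endloop
 endfacet
 facet normal -0.675 -0.403 0.618
  outer loop
   vertex 3.6 2.7 4.5
   vertex 3.9 0.2 3.2
   vertex 5.7 0.1 5.1
  endloop
 endfacet
 facet normal 0.702 0.712 -0.019
  outer loop
   vertex 4.3 3.6 4.5
   vertex 4.9 2.9 0.4
   vertex 2.9 4.9 1.4
  endloop
 endfacet
 facet normal 0.922 0.381 0.070
  outer loop
   vertex 4.3 3.6 4.5
   vertex 5.7 0.1 5.1
   vertex 4.9 2.9 0.4
  endloop
 endfacet
 facet normal -0.673 0.523 0.523
  outer loop
   vertex 4.3 3.6 4.5
   vertex 2.9 4.9 1.4
   vertex 3.6 2.7 4.5
  endloop
 endfacet
 facet normal -0.143 0.111 0.983
  outer loop
   vertex 4.3 3.6 4.5
   vertex 3.6 2.7 4.5
   vertex 5.7 0.1 5.1
  endloop
 endfacet
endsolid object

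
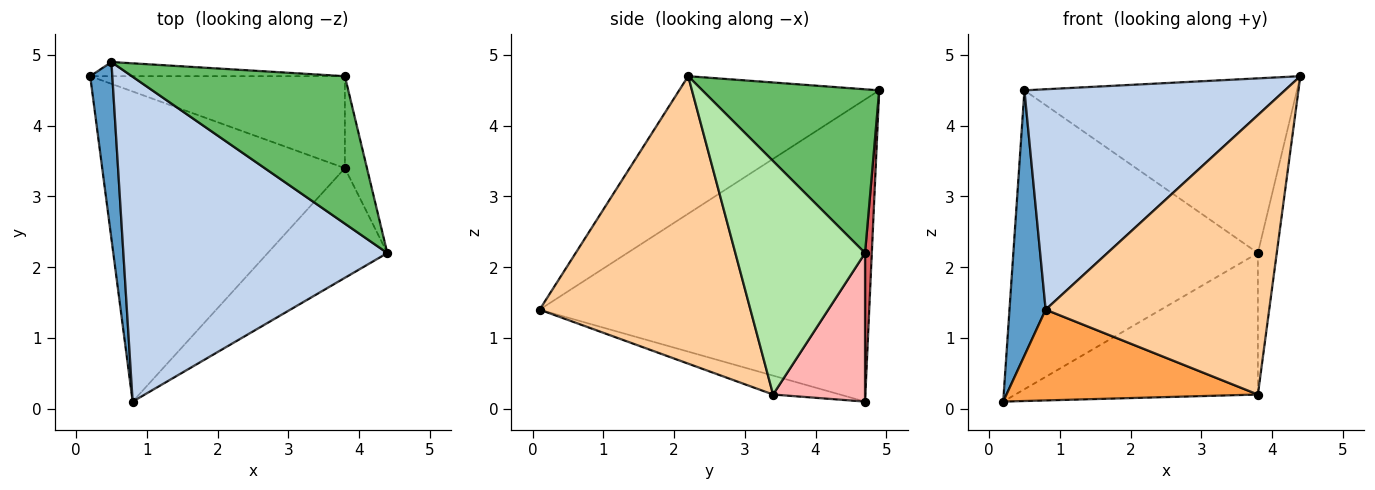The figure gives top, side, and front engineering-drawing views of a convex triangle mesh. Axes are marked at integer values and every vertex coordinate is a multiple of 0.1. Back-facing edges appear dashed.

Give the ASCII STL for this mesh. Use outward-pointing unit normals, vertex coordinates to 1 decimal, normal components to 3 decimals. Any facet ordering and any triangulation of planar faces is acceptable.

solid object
 facet normal -0.991 -0.109 0.073
  outer loop
   vertex 0.5 4.9 4.5
   vertex 0.2 4.7 0.1
   vertex 0.8 0.1 1.4
  endloop
 endfacet
 facet normal -0.396 -0.516 0.760
  outer loop
   vertex 0.5 4.9 4.5
   vertex 0.8 0.1 1.4
   vertex 4.4 2.2 4.7
  endloop
 endfacet
 facet normal -0.075 -0.280 -0.957
  outer loop
   vertex 3.8 3.4 0.2
   vertex 0.8 0.1 1.4
   vertex 0.2 4.7 0.1
  endloop
 endfacet
 facet normal 0.660 -0.700 -0.275
  outer loop
   vertex 3.8 3.4 0.2
   vertex 4.4 2.2 4.7
   vertex 0.8 0.1 1.4
  endloop
 endfacet
 facet normal 0.444 0.685 0.578
  outer loop
   vertex 3.8 4.7 2.2
   vertex 0.5 4.9 4.5
   vertex 4.4 2.2 4.7
  endloop
 endfacet
 facet normal 0.985 0.143 -0.093
  outer loop
   vertex 3.8 4.7 2.2
   vertex 4.4 2.2 4.7
   vertex 3.8 3.4 0.2
  endloop
 endfacet
 facet normal 0.028 0.999 -0.047
  outer loop
   vertex 3.8 4.7 2.2
   vertex 0.2 4.7 0.1
   vertex 0.5 4.9 4.5
  endloop
 endfacet
 facet normal 0.303 0.799 -0.519
  outer loop
   vertex 3.8 4.7 2.2
   vertex 3.8 3.4 0.2
   vertex 0.2 4.7 0.1
  endloop
 endfacet
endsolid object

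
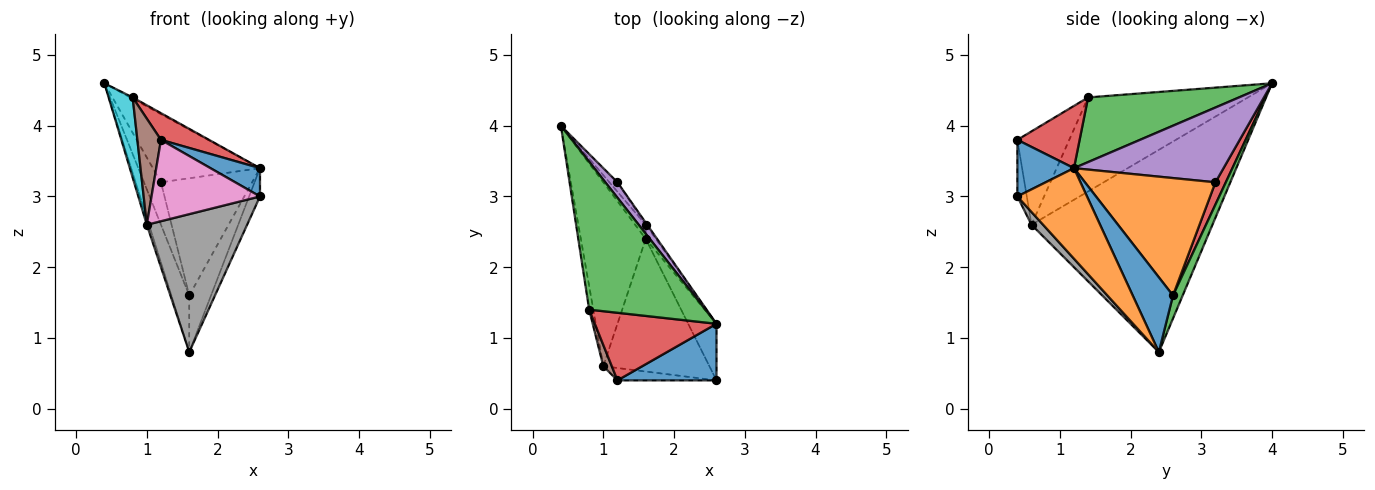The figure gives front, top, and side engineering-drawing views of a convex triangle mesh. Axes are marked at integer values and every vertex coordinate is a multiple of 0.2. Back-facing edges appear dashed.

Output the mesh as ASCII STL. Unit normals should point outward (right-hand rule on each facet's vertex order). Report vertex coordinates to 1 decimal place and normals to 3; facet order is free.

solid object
 facet normal 0.455 -0.398 0.796
  outer loop
   vertex 2.6 0.4 3.0
   vertex 2.6 1.2 3.4
   vertex 1.2 0.4 3.8
  endloop
 endfacet
 facet normal 0.944 0.148 -0.295
  outer loop
   vertex 2.6 0.4 3.0
   vertex 1.6 2.4 0.8
   vertex 2.6 1.2 3.4
  endloop
 endfacet
 facet normal 0.486 0.008 0.874
  outer loop
   vertex 0.8 1.4 4.4
   vertex 2.6 1.2 3.4
   vertex 0.4 4.0 4.6
  endloop
 endfacet
 facet normal 0.430 -0.332 0.840
  outer loop
   vertex 0.8 1.4 4.4
   vertex 1.2 0.4 3.8
   vertex 2.6 1.2 3.4
  endloop
 endfacet
 facet normal 0.806 0.577 0.131
  outer loop
   vertex 1.2 3.2 3.2
   vertex 0.4 4.0 4.6
   vertex 2.6 1.2 3.4
  endloop
 endfacet
 facet normal -0.907 -0.412 0.082
  outer loop
   vertex 1.0 0.6 2.6
   vertex 1.2 0.4 3.8
   vertex 0.8 1.4 4.4
  endloop
 endfacet
 facet normal -0.086 -0.985 -0.150
  outer loop
   vertex 1.0 0.6 2.6
   vertex 2.6 0.4 3.0
   vertex 1.2 0.4 3.8
  endloop
 endfacet
 facet normal 0.083 -0.718 -0.691
  outer loop
   vertex 1.0 0.6 2.6
   vertex 1.6 2.4 0.8
   vertex 2.6 0.4 3.0
  endloop
 endfacet
 facet normal -0.952 0.012 -0.306
  outer loop
   vertex 1.0 0.6 2.6
   vertex 0.4 4.0 4.6
   vertex 1.6 2.4 0.8
  endloop
 endfacet
 facet normal -0.988 -0.149 -0.044
  outer loop
   vertex 1.0 0.6 2.6
   vertex 0.8 1.4 4.4
   vertex 0.4 4.0 4.6
  endloop
 endfacet
 facet normal 0.874 0.472 -0.118
  outer loop
   vertex 1.6 2.6 1.6
   vertex 2.6 1.2 3.4
   vertex 1.6 2.4 0.8
  endloop
 endfacet
 facet normal 0.820 0.573 -0.010
  outer loop
   vertex 1.6 2.6 1.6
   vertex 1.2 3.2 3.2
   vertex 2.6 1.2 3.4
  endloop
 endfacet
 facet normal 0.465 0.859 -0.215
  outer loop
   vertex 1.6 2.6 1.6
   vertex 1.6 2.4 0.8
   vertex 0.4 4.0 4.6
  endloop
 endfacet
 facet normal 0.512 0.838 -0.186
  outer loop
   vertex 1.6 2.6 1.6
   vertex 0.4 4.0 4.6
   vertex 1.2 3.2 3.2
  endloop
 endfacet
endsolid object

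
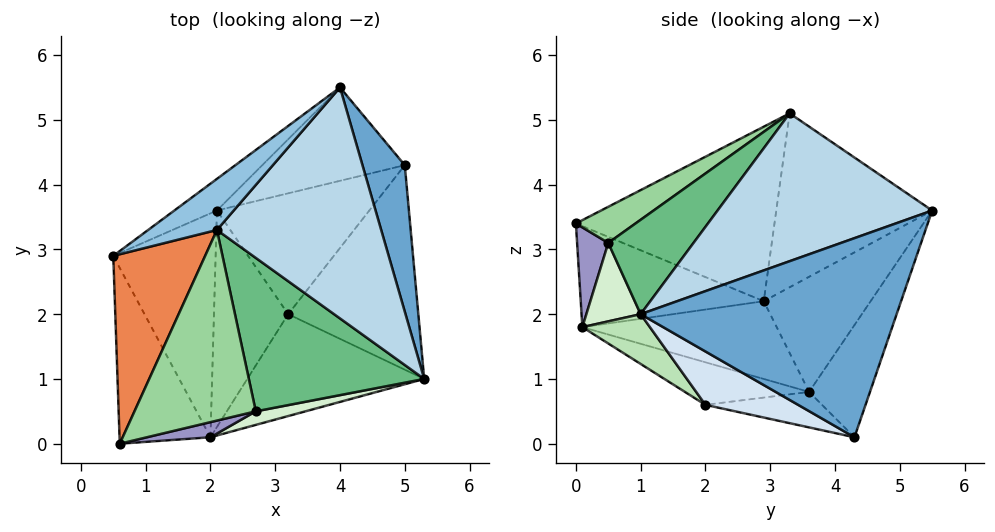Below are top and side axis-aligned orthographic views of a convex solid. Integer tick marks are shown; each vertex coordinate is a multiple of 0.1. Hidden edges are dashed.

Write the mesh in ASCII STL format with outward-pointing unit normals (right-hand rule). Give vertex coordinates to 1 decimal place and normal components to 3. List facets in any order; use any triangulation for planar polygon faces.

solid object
 facet normal 0.958 0.204 0.204
  outer loop
   vertex 5.0 4.3 0.1
   vertex 4.0 5.5 3.6
   vertex 5.3 1.0 2.0
  endloop
 endfacet
 facet normal -0.640 0.725 0.253
  outer loop
   vertex 2.1 3.3 5.1
   vertex 4.0 5.5 3.6
   vertex 0.5 2.9 2.2
  endloop
 endfacet
 facet normal 0.667 -0.071 0.741
  outer loop
   vertex 2.1 3.3 5.1
   vertex 5.3 1.0 2.0
   vertex 4.0 5.5 3.6
  endloop
 endfacet
 facet normal 0.340 -0.446 -0.828
  outer loop
   vertex 3.2 2.0 0.6
   vertex 5.0 4.3 0.1
   vertex 5.3 1.0 2.0
  endloop
 endfacet
 facet normal -0.873 0.160 0.460
  outer loop
   vertex 0.6 0.0 3.4
   vertex 2.1 3.3 5.1
   vertex 0.5 2.9 2.2
  endloop
 endfacet
 facet normal -0.227 -0.034 -0.973
  outer loop
   vertex 2.1 3.6 0.8
   vertex 5.0 4.3 0.1
   vertex 3.2 2.0 0.6
  endloop
 endfacet
 facet normal -0.533 0.823 -0.197
  outer loop
   vertex 2.1 3.6 0.8
   vertex 0.5 2.9 2.2
   vertex 4.0 5.5 3.6
  endloop
 endfacet
 facet normal -0.303 0.871 -0.385
  outer loop
   vertex 2.1 3.6 0.8
   vertex 4.0 5.5 3.6
   vertex 5.0 4.3 0.1
  endloop
 endfacet
 facet normal 0.419 -0.466 0.779
  outer loop
   vertex 2.7 0.5 3.1
   vertex 5.3 1.0 2.0
   vertex 2.1 3.3 5.1
  endloop
 endfacet
 facet normal 0.242 -0.529 0.813
  outer loop
   vertex 2.7 0.5 3.1
   vertex 2.1 3.3 5.1
   vertex 0.6 0.0 3.4
  endloop
 endfacet
 facet normal 0.214 -0.615 -0.759
  outer loop
   vertex 2.0 0.1 1.8
   vertex 3.2 2.0 0.6
   vertex 5.3 1.0 2.0
  endloop
 endfacet
 facet normal 0.251 -0.955 0.159
  outer loop
   vertex 2.0 0.1 1.8
   vertex 5.3 1.0 2.0
   vertex 2.7 0.5 3.1
  endloop
 endfacet
 facet normal 0.250 -0.955 0.159
  outer loop
   vertex 2.0 0.1 1.8
   vertex 2.7 0.5 3.1
   vertex 0.6 0.0 3.4
  endloop
 endfacet
 facet normal -0.711 -0.290 -0.640
  outer loop
   vertex 2.0 0.1 1.8
   vertex 0.6 0.0 3.4
   vertex 0.5 2.9 2.2
  endloop
 endfacet
 facet normal -0.592 -0.206 -0.779
  outer loop
   vertex 2.0 0.1 1.8
   vertex 0.5 2.9 2.2
   vertex 2.1 3.6 0.8
  endloop
 endfacet
 facet normal -0.484 -0.227 -0.845
  outer loop
   vertex 2.0 0.1 1.8
   vertex 2.1 3.6 0.8
   vertex 3.2 2.0 0.6
  endloop
 endfacet
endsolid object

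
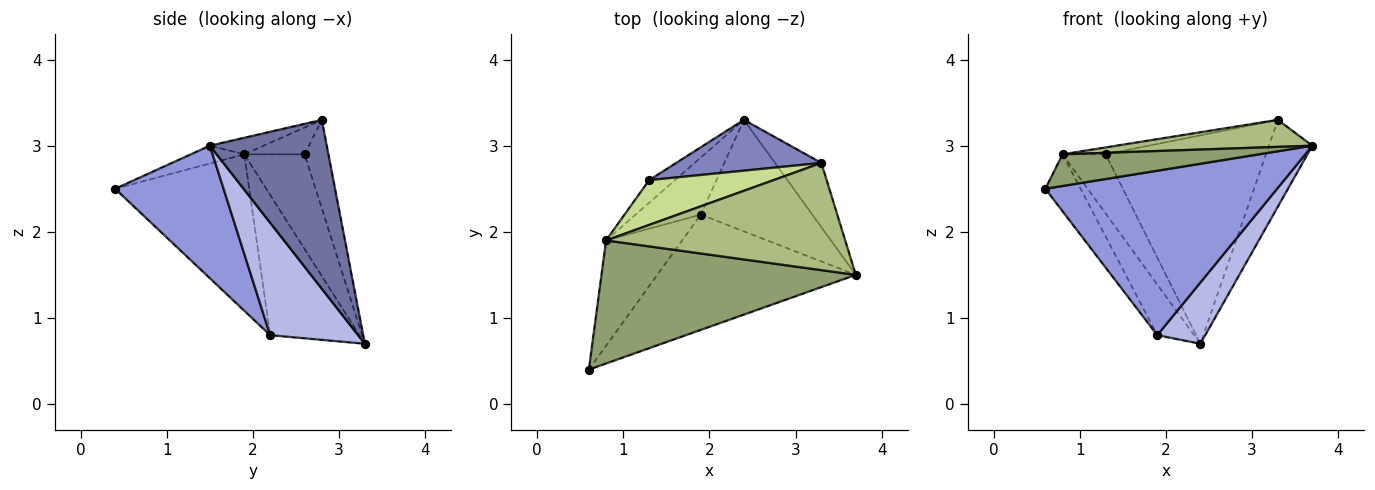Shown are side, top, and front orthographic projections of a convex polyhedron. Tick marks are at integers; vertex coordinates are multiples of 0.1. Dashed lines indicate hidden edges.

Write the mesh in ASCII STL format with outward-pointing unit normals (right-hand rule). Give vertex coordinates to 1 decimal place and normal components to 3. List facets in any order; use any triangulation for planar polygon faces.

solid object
 facet normal 0.908 0.337 -0.249
  outer loop
   vertex 3.3 2.8 3.3
   vertex 3.7 1.5 3.0
   vertex 2.4 3.3 0.7
  endloop
 endfacet
 facet normal -0.143 0.962 0.234
  outer loop
   vertex 1.3 2.6 2.9
   vertex 3.3 2.8 3.3
   vertex 2.4 3.3 0.7
  endloop
 endfacet
 facet normal 0.358 -0.765 -0.536
  outer loop
   vertex 1.9 2.2 0.8
   vertex 3.7 1.5 3.0
   vertex 0.6 0.4 2.5
  endloop
 endfacet
 facet normal 0.662 -0.361 -0.657
  outer loop
   vertex 1.9 2.2 0.8
   vertex 2.4 3.3 0.7
   vertex 3.7 1.5 3.0
  endloop
 endfacet
 facet normal -0.068 -0.249 0.966
  outer loop
   vertex 0.8 1.9 2.9
   vertex 0.6 0.4 2.5
   vertex 3.7 1.5 3.0
  endloop
 endfacet
 facet normal -0.067 -0.244 0.967
  outer loop
   vertex 0.8 1.9 2.9
   vertex 3.7 1.5 3.0
   vertex 3.3 2.8 3.3
  endloop
 endfacet
 facet normal -0.208 0.149 0.967
  outer loop
   vertex 0.8 1.9 2.9
   vertex 3.3 2.8 3.3
   vertex 1.3 2.6 2.9
  endloop
 endfacet
 facet normal -0.875 0.230 -0.426
  outer loop
   vertex 0.8 1.9 2.9
   vertex 1.9 2.2 0.8
   vertex 0.6 0.4 2.5
  endloop
 endfacet
 facet normal -0.794 0.567 -0.217
  outer loop
   vertex 0.8 1.9 2.9
   vertex 1.3 2.6 2.9
   vertex 2.4 3.3 0.7
  endloop
 endfacet
 facet normal -0.849 0.350 -0.395
  outer loop
   vertex 0.8 1.9 2.9
   vertex 2.4 3.3 0.7
   vertex 1.9 2.2 0.8
  endloop
 endfacet
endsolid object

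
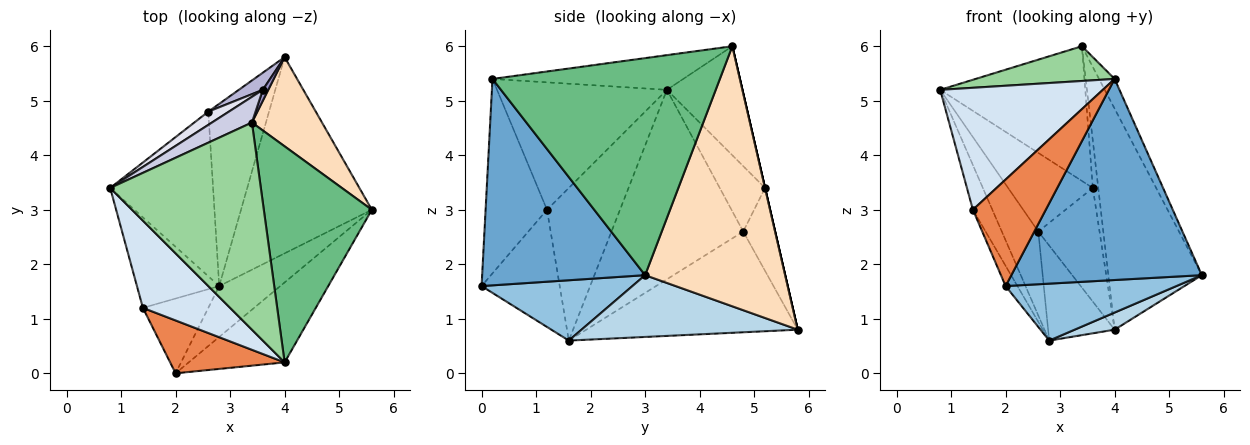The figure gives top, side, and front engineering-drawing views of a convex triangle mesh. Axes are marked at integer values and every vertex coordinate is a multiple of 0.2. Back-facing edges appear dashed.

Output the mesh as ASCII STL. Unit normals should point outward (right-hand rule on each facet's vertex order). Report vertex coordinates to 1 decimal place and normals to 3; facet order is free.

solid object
 facet normal 0.622 -0.727 -0.289
  outer loop
   vertex 4.0 0.2 5.4
   vertex 2.0 0.0 1.6
   vertex 5.6 3.0 1.8
  endloop
 endfacet
 facet normal 0.550 -0.623 -0.557
  outer loop
   vertex 2.8 1.6 0.6
   vertex 5.6 3.0 1.8
   vertex 2.0 0.0 1.6
  endloop
 endfacet
 facet normal 0.426 -0.079 -0.901
  outer loop
   vertex 2.8 1.6 0.6
   vertex 4.0 5.8 0.8
   vertex 5.6 3.0 1.8
  endloop
 endfacet
 facet normal -0.648 -0.620 0.443
  outer loop
   vertex 1.4 1.2 3.0
   vertex 4.0 0.2 5.4
   vertex 0.8 3.4 5.2
  endloop
 endfacet
 facet normal -0.602 -0.715 0.355
  outer loop
   vertex 1.4 1.2 3.0
   vertex 2.0 0.0 1.6
   vertex 4.0 0.2 5.4
  endloop
 endfacet
 facet normal -0.857 0.228 -0.462
  outer loop
   vertex 1.4 1.2 3.0
   vertex 0.8 3.4 5.2
   vertex 2.8 1.6 0.6
  endloop
 endfacet
 facet normal -0.866 0.131 -0.483
  outer loop
   vertex 1.4 1.2 3.0
   vertex 2.8 1.6 0.6
   vertex 2.0 0.0 1.6
  endloop
 endfacet
 facet normal 0.812 0.542 0.219
  outer loop
   vertex 3.4 4.6 6.0
   vertex 5.6 3.0 1.8
   vertex 4.0 5.8 0.8
  endloop
 endfacet
 facet normal 0.894 0.061 0.445
  outer loop
   vertex 3.4 4.6 6.0
   vertex 4.0 0.2 5.4
   vertex 5.6 3.0 1.8
  endloop
 endfacet
 facet normal -0.221 -0.161 0.962
  outer loop
   vertex 3.4 4.6 6.0
   vertex 0.8 3.4 5.2
   vertex 4.0 0.2 5.4
  endloop
 endfacet
 facet normal -0.854 0.236 -0.464
  outer loop
   vertex 2.6 4.8 2.6
   vertex 2.8 1.6 0.6
   vertex 0.8 3.4 5.2
  endloop
 endfacet
 facet normal -0.827 0.260 -0.499
  outer loop
   vertex 2.6 4.8 2.6
   vertex 4.0 5.8 0.8
   vertex 2.8 1.6 0.6
  endloop
 endfacet
 facet normal 0.000 0.974 0.225
  outer loop
   vertex 3.6 5.2 3.4
   vertex 3.4 4.6 6.0
   vertex 4.0 5.8 0.8
  endloop
 endfacet
 facet normal -0.458 0.879 0.132
  outer loop
   vertex 3.6 5.2 3.4
   vertex 4.0 5.8 0.8
   vertex 2.6 4.8 2.6
  endloop
 endfacet
 facet normal -0.455 0.875 0.167
  outer loop
   vertex 3.6 5.2 3.4
   vertex 0.8 3.4 5.2
   vertex 3.4 4.6 6.0
  endloop
 endfacet
 facet normal -0.466 0.872 0.147
  outer loop
   vertex 3.6 5.2 3.4
   vertex 2.6 4.8 2.6
   vertex 0.8 3.4 5.2
  endloop
 endfacet
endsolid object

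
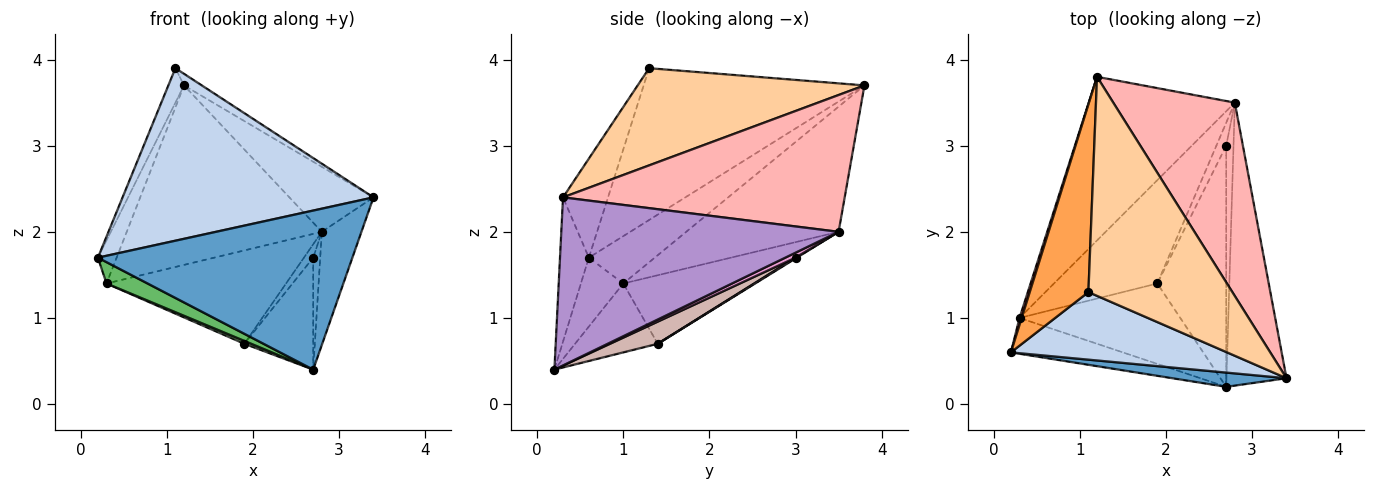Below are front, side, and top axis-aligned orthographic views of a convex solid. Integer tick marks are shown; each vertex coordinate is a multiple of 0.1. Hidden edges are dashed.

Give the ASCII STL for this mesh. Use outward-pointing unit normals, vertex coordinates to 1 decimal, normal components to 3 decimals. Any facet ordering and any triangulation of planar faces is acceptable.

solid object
 facet normal -0.112 -0.990 0.089
  outer loop
   vertex 2.7 0.2 0.4
   vertex 3.4 0.3 2.4
   vertex 0.2 0.6 1.7
  endloop
 endfacet
 facet normal -0.165 -0.918 0.360
  outer loop
   vertex 1.1 1.3 3.9
   vertex 0.2 0.6 1.7
   vertex 3.4 0.3 2.4
  endloop
 endfacet
 facet normal -0.931 0.066 0.360
  outer loop
   vertex 1.1 1.3 3.9
   vertex 1.2 3.8 3.7
   vertex 0.2 0.6 1.7
  endloop
 endfacet
 facet normal 0.559 0.044 0.828
  outer loop
   vertex 1.1 1.3 3.9
   vertex 3.4 0.3 2.4
   vertex 1.2 3.8 3.7
  endloop
 endfacet
 facet normal -0.467 -0.453 -0.759
  outer loop
   vertex 0.3 1.0 1.4
   vertex 2.7 0.2 0.4
   vertex 0.2 0.6 1.7
  endloop
 endfacet
 facet normal -0.394 -0.033 -0.919
  outer loop
   vertex 0.3 1.0 1.4
   vertex 1.9 1.4 0.7
   vertex 2.7 0.2 0.4
  endloop
 endfacet
 facet normal -0.961 0.273 0.044
  outer loop
   vertex 0.3 1.0 1.4
   vertex 0.2 0.6 1.7
   vertex 1.2 3.8 3.7
  endloop
 endfacet
 facet normal 0.730 0.218 0.648
  outer loop
   vertex 2.8 3.5 2.0
   vertex 1.2 3.8 3.7
   vertex 3.4 0.3 2.4
  endloop
 endfacet
 facet normal 0.933 0.133 -0.333
  outer loop
   vertex 2.8 3.5 2.0
   vertex 3.4 0.3 2.4
   vertex 2.7 0.2 0.4
  endloop
 endfacet
 facet normal -0.500 0.640 -0.583
  outer loop
   vertex 2.8 3.5 2.0
   vertex 0.3 1.0 1.4
   vertex 1.2 3.8 3.7
  endloop
 endfacet
 facet normal -0.442 0.601 -0.666
  outer loop
   vertex 2.8 3.5 2.0
   vertex 1.9 1.4 0.7
   vertex 0.3 1.0 1.4
  endloop
 endfacet
 facet normal 0.280 0.404 -0.871
  outer loop
   vertex 2.7 3.0 1.7
   vertex 2.7 0.2 0.4
   vertex 1.9 1.4 0.7
  endloop
 endfacet
 facet normal 0.524 0.359 -0.772
  outer loop
   vertex 2.7 3.0 1.7
   vertex 2.8 3.5 2.0
   vertex 2.7 0.2 0.4
  endloop
 endfacet
 facet normal 0.072 0.503 -0.862
  outer loop
   vertex 2.7 3.0 1.7
   vertex 1.9 1.4 0.7
   vertex 2.8 3.5 2.0
  endloop
 endfacet
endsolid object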